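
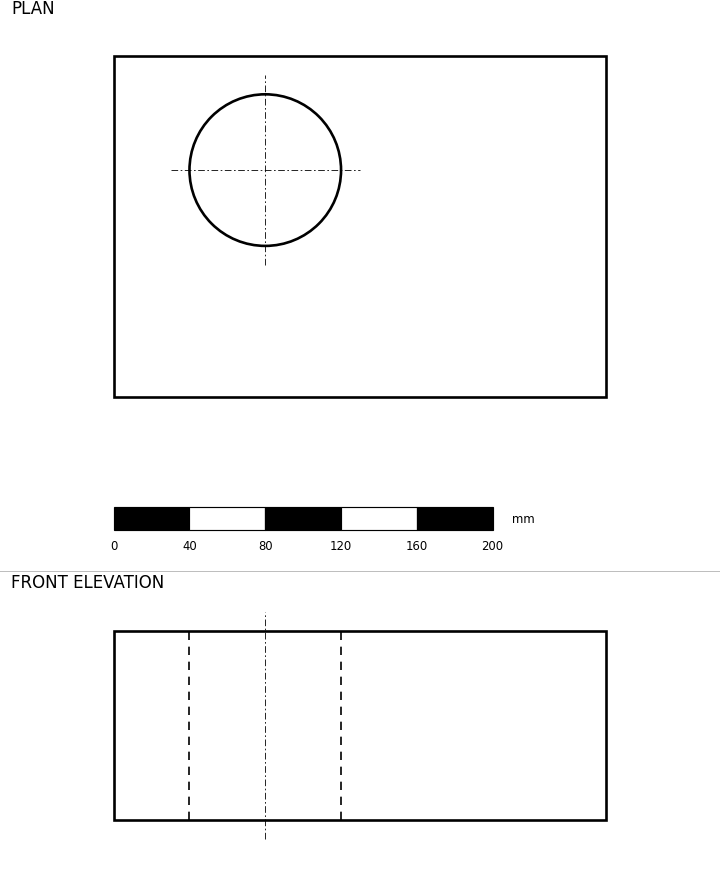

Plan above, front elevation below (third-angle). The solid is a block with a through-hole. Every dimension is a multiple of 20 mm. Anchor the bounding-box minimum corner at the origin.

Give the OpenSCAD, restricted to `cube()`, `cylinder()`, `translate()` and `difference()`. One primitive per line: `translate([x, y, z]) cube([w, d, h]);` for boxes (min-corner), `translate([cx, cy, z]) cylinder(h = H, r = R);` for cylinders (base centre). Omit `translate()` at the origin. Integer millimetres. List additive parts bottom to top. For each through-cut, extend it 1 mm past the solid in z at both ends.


difference() {
  cube([260, 180, 100]);
  translate([80, 120, -1]) cylinder(h = 102, r = 40);
}


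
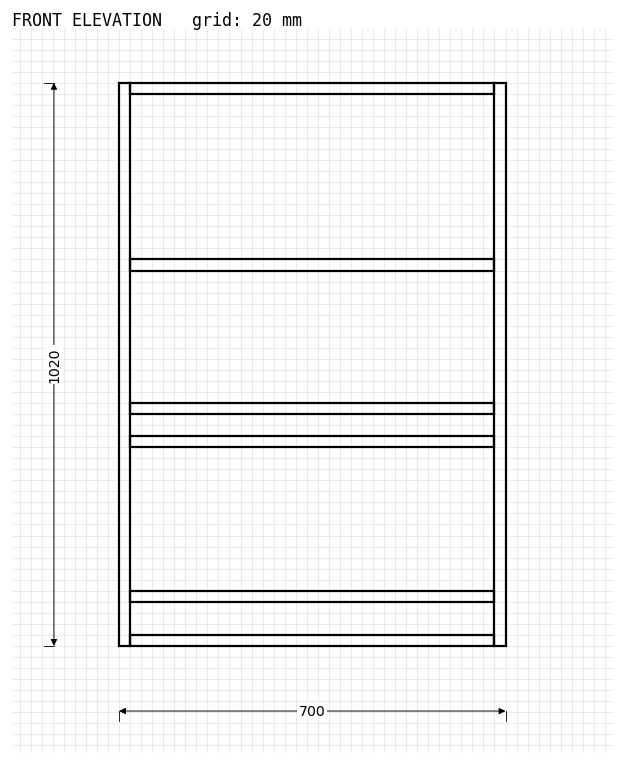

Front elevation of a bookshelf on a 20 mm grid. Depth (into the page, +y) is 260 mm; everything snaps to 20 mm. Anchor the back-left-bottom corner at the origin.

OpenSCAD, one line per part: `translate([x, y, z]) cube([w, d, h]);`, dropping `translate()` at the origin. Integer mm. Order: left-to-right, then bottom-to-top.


cube([20, 260, 1020]);
translate([20, 0, 0]) cube([660, 260, 20]);
translate([20, 0, 80]) cube([660, 260, 20]);
translate([20, 0, 360]) cube([660, 260, 20]);
translate([20, 0, 420]) cube([660, 260, 20]);
translate([20, 0, 680]) cube([660, 260, 20]);
translate([20, 0, 1000]) cube([660, 260, 20]);
translate([680, 0, 0]) cube([20, 260, 1020]);


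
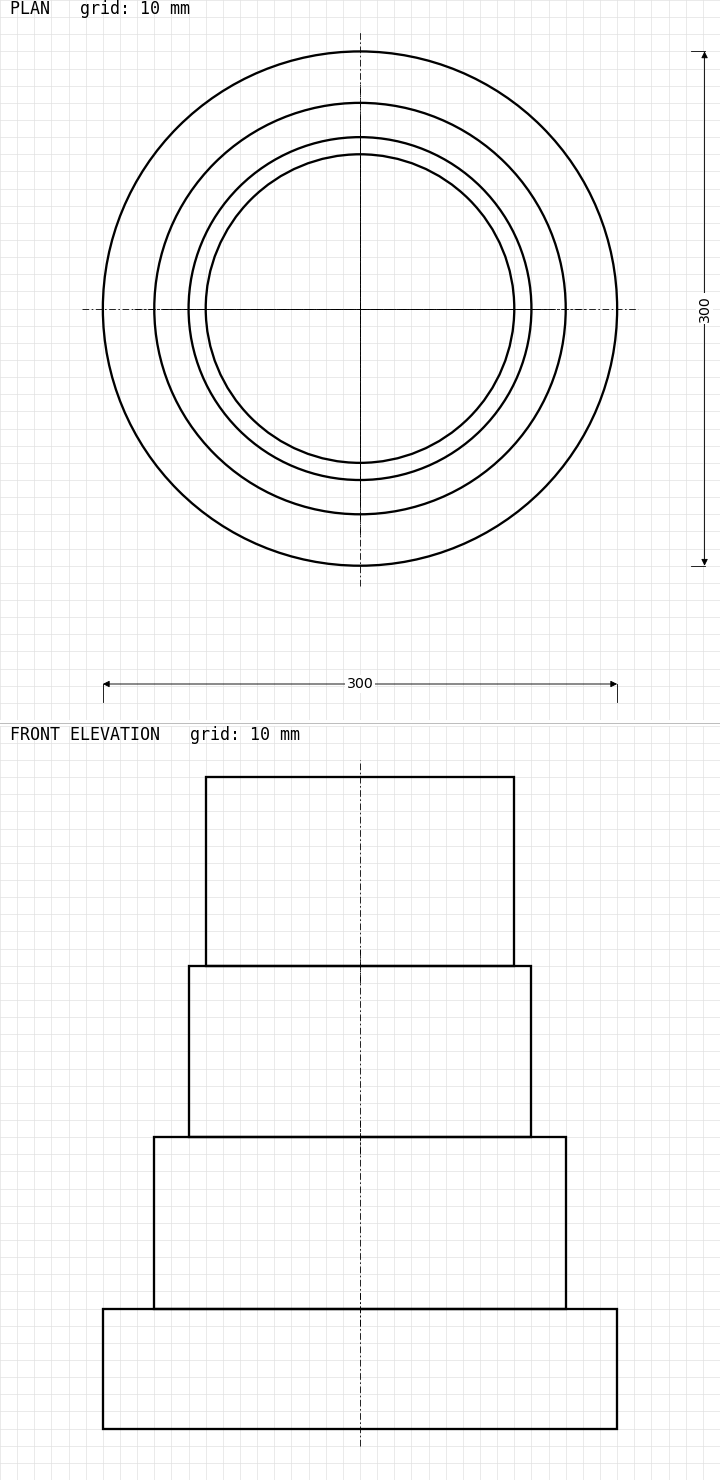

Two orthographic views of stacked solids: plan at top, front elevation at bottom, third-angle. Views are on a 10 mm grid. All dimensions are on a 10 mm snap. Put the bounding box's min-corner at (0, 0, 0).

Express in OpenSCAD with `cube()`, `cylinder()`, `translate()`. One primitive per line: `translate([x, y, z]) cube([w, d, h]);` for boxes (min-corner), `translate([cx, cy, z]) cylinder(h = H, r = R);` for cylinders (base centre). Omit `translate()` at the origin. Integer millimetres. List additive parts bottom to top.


translate([150, 150, 0]) cylinder(h = 70, r = 150);
translate([150, 150, 70]) cylinder(h = 100, r = 120);
translate([150, 150, 170]) cylinder(h = 100, r = 100);
translate([150, 150, 270]) cylinder(h = 110, r = 90);


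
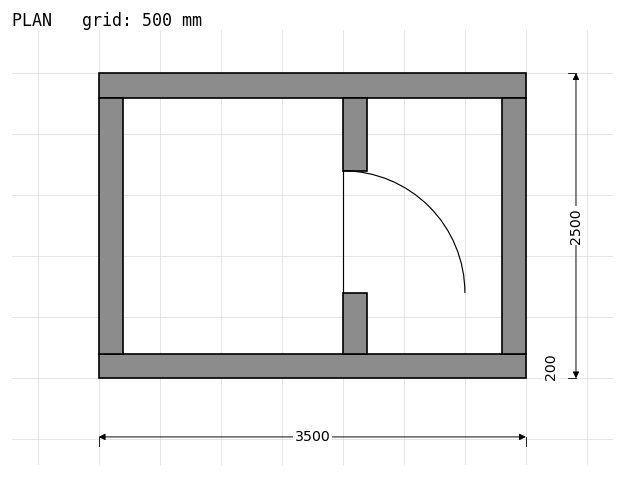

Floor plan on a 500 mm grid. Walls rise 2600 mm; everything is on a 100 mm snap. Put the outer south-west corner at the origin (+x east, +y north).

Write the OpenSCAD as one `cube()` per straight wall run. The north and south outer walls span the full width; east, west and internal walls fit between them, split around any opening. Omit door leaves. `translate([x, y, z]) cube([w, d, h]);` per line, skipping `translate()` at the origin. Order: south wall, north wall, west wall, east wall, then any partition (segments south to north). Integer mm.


cube([3500, 200, 2600]);
translate([0, 2300, 0]) cube([3500, 200, 2600]);
translate([0, 200, 0]) cube([200, 2100, 2600]);
translate([3300, 200, 0]) cube([200, 2100, 2600]);
translate([2000, 200, 0]) cube([200, 500, 2600]);
translate([2000, 1700, 0]) cube([200, 600, 2600]);


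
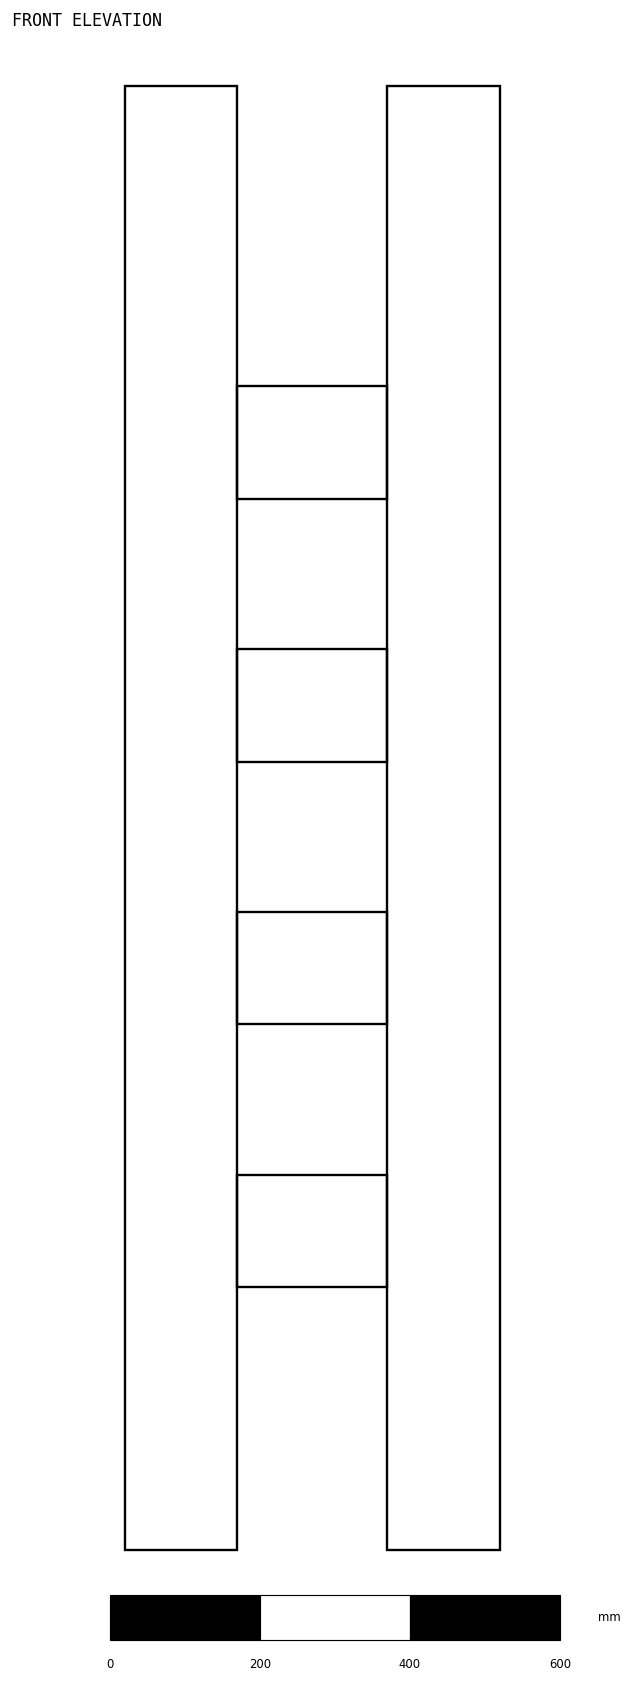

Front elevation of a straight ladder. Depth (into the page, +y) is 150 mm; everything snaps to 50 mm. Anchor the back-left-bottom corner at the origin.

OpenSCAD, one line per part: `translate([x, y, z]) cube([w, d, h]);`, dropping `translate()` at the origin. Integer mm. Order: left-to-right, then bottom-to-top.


cube([150, 150, 1950]);
translate([150, 0, 350]) cube([200, 150, 150]);
translate([150, 0, 700]) cube([200, 150, 150]);
translate([150, 0, 1050]) cube([200, 150, 150]);
translate([150, 0, 1400]) cube([200, 150, 150]);
translate([350, 0, 0]) cube([150, 150, 1950]);


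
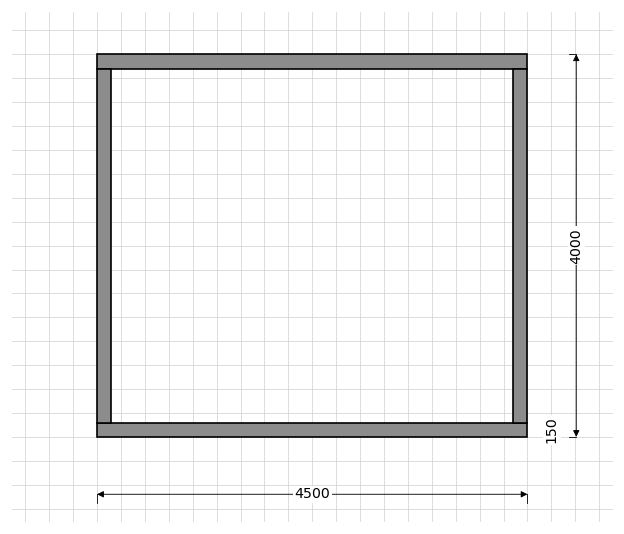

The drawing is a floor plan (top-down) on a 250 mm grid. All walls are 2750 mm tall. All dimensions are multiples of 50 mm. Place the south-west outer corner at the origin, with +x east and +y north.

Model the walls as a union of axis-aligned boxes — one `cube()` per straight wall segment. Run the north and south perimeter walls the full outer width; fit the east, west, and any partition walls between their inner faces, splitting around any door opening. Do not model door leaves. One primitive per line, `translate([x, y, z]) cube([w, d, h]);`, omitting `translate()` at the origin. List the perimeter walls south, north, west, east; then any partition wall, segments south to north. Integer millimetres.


cube([4500, 150, 2750]);
translate([0, 3850, 0]) cube([4500, 150, 2750]);
translate([0, 150, 0]) cube([150, 3700, 2750]);
translate([4350, 150, 0]) cube([150, 3700, 2750]);


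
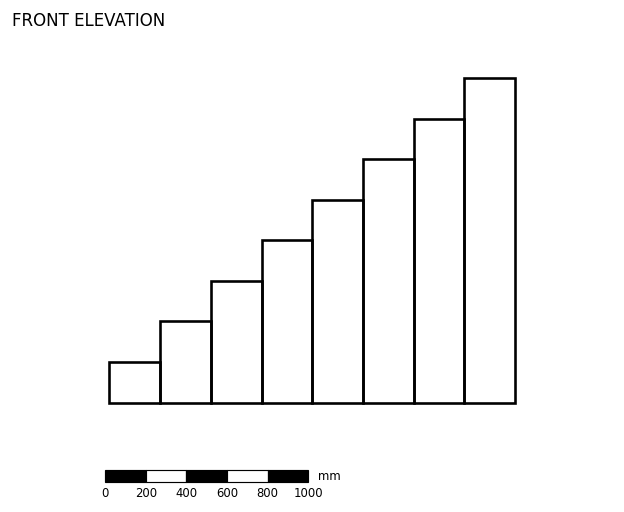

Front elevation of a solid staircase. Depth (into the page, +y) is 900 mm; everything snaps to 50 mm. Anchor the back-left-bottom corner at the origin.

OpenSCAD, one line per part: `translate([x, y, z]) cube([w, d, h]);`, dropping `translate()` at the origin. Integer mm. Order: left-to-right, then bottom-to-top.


cube([250, 900, 200]);
translate([250, 0, 0]) cube([250, 900, 400]);
translate([500, 0, 0]) cube([250, 900, 600]);
translate([750, 0, 0]) cube([250, 900, 800]);
translate([1000, 0, 0]) cube([250, 900, 1000]);
translate([1250, 0, 0]) cube([250, 900, 1200]);
translate([1500, 0, 0]) cube([250, 900, 1400]);
translate([1750, 0, 0]) cube([250, 900, 1600]);


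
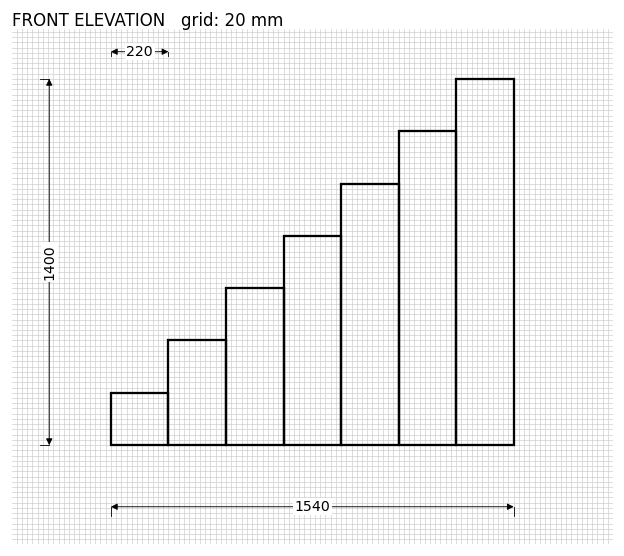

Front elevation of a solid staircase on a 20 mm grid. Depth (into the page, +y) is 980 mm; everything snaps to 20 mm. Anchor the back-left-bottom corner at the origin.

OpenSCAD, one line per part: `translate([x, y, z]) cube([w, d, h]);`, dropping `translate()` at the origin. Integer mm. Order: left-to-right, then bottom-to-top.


cube([220, 980, 200]);
translate([220, 0, 0]) cube([220, 980, 400]);
translate([440, 0, 0]) cube([220, 980, 600]);
translate([660, 0, 0]) cube([220, 980, 800]);
translate([880, 0, 0]) cube([220, 980, 1000]);
translate([1100, 0, 0]) cube([220, 980, 1200]);
translate([1320, 0, 0]) cube([220, 980, 1400]);


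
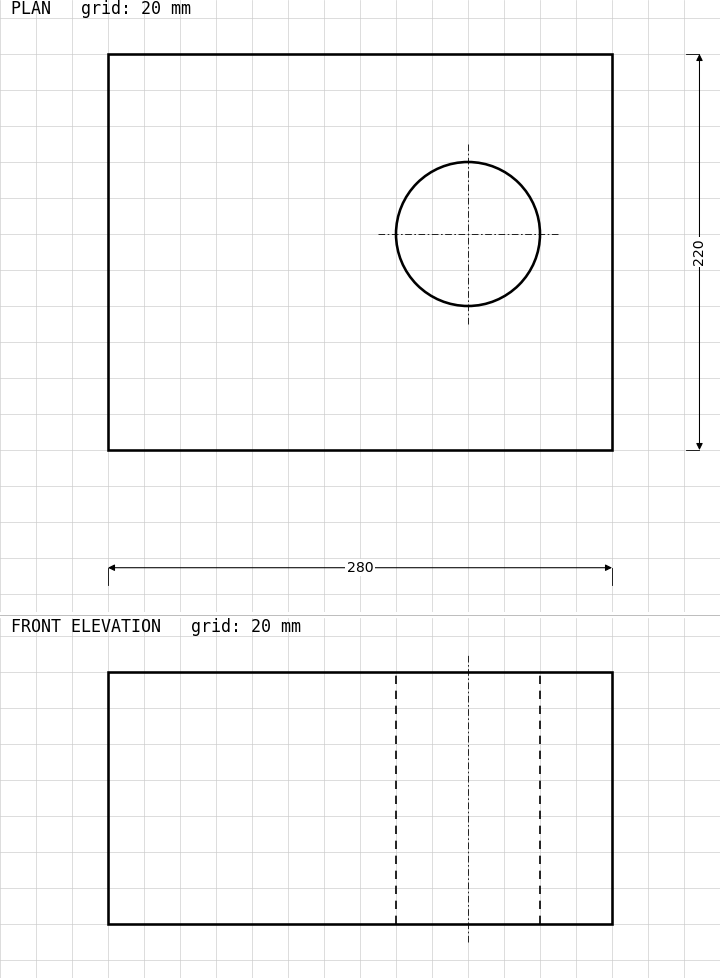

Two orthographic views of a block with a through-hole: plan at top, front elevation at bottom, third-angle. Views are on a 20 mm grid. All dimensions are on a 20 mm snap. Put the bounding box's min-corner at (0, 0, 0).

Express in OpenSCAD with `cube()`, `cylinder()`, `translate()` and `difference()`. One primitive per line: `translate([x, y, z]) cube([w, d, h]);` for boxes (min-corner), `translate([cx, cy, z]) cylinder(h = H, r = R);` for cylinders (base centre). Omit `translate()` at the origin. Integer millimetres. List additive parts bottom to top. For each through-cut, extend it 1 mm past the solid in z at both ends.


difference() {
  cube([280, 220, 140]);
  translate([200, 120, -1]) cylinder(h = 142, r = 40);
}


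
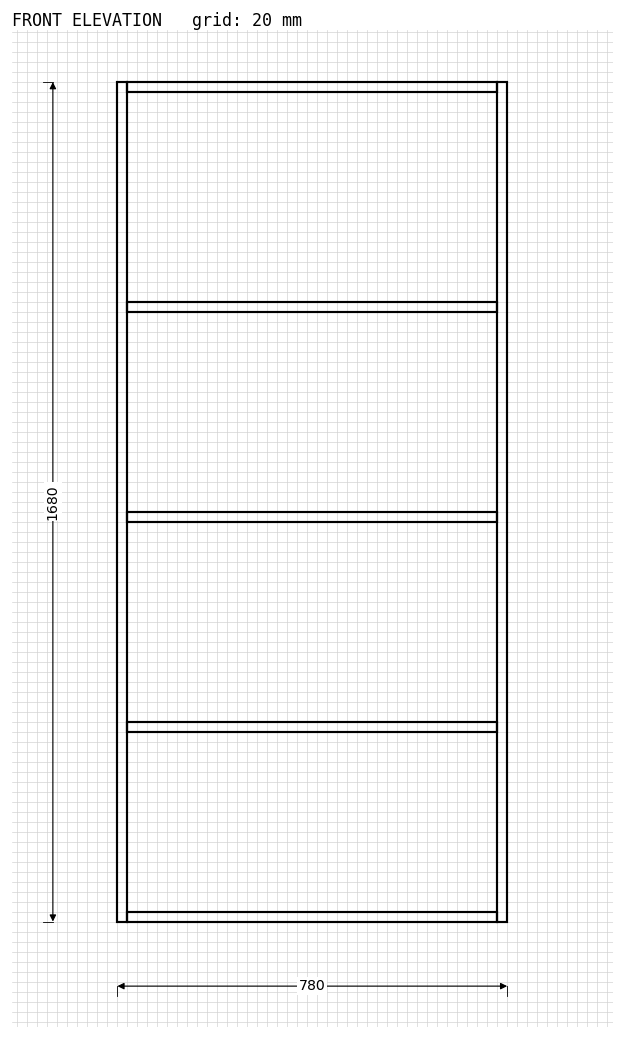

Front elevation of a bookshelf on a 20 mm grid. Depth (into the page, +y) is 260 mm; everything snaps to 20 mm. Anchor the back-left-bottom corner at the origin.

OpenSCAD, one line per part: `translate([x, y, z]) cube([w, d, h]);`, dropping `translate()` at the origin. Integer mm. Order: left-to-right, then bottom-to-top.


cube([20, 260, 1680]);
translate([20, 0, 0]) cube([740, 260, 20]);
translate([20, 0, 380]) cube([740, 260, 20]);
translate([20, 0, 800]) cube([740, 260, 20]);
translate([20, 0, 1220]) cube([740, 260, 20]);
translate([20, 0, 1660]) cube([740, 260, 20]);
translate([760, 0, 0]) cube([20, 260, 1680]);


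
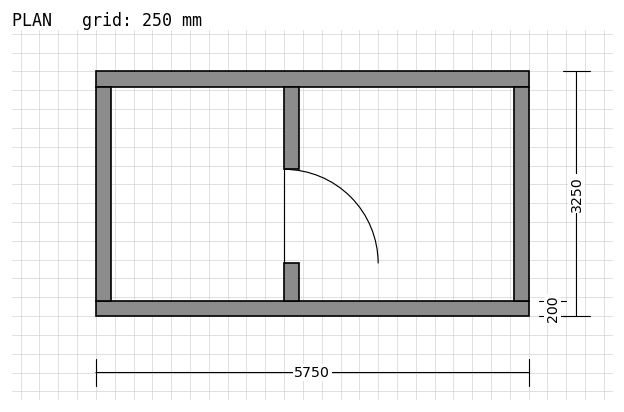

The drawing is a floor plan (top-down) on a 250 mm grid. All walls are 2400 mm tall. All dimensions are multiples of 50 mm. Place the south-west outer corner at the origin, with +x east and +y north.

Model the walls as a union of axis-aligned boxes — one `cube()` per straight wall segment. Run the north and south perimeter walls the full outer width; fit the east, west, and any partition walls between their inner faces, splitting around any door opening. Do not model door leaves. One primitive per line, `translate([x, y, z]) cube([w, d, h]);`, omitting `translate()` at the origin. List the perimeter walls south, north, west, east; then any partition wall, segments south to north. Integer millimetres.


cube([5750, 200, 2400]);
translate([0, 3050, 0]) cube([5750, 200, 2400]);
translate([0, 200, 0]) cube([200, 2850, 2400]);
translate([5550, 200, 0]) cube([200, 2850, 2400]);
translate([2500, 200, 0]) cube([200, 500, 2400]);
translate([2500, 1950, 0]) cube([200, 1100, 2400]);


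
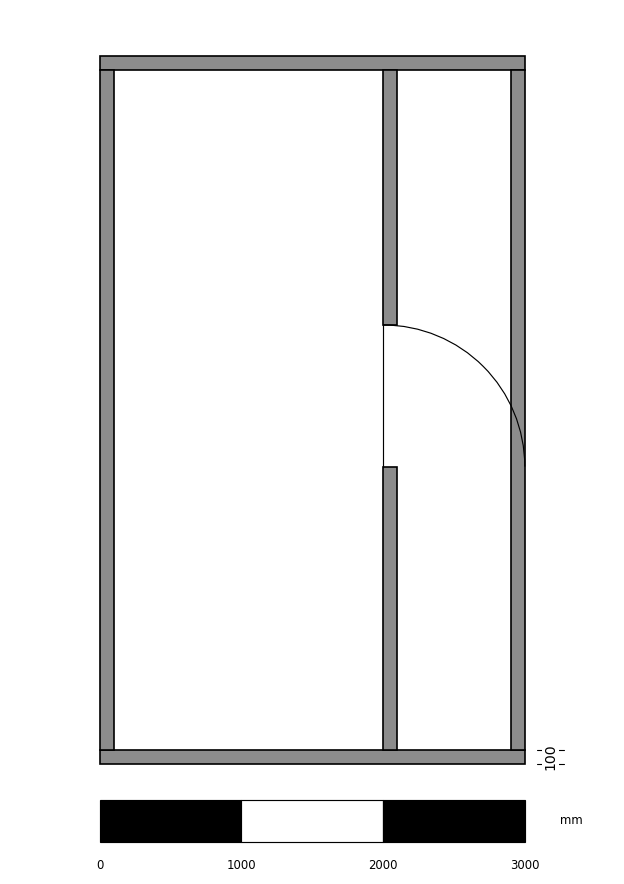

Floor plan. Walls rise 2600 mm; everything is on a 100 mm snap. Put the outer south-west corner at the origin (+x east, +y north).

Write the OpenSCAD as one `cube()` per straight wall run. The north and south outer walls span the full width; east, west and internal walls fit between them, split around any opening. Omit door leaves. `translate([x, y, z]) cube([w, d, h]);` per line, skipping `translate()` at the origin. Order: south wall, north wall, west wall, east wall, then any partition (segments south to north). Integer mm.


cube([3000, 100, 2600]);
translate([0, 4900, 0]) cube([3000, 100, 2600]);
translate([0, 100, 0]) cube([100, 4800, 2600]);
translate([2900, 100, 0]) cube([100, 4800, 2600]);
translate([2000, 100, 0]) cube([100, 2000, 2600]);
translate([2000, 3100, 0]) cube([100, 1800, 2600]);


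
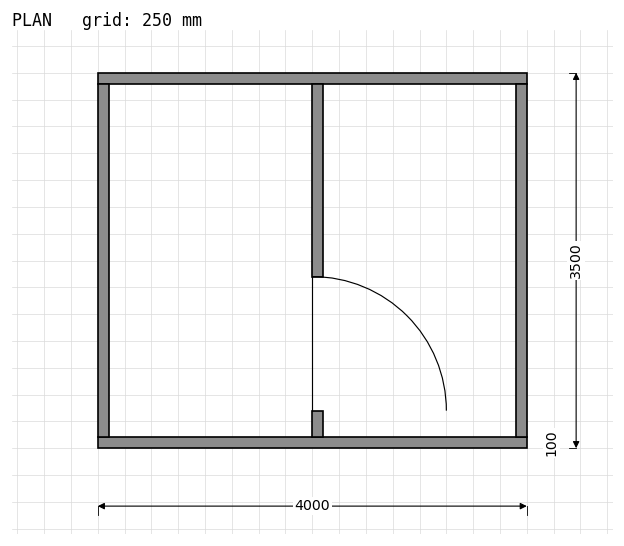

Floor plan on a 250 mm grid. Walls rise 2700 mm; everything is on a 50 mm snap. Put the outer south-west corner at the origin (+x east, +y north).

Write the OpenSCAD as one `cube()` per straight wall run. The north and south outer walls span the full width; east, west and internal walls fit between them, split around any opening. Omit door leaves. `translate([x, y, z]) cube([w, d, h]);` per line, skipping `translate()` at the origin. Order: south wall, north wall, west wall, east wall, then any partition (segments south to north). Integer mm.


cube([4000, 100, 2700]);
translate([0, 3400, 0]) cube([4000, 100, 2700]);
translate([0, 100, 0]) cube([100, 3300, 2700]);
translate([3900, 100, 0]) cube([100, 3300, 2700]);
translate([2000, 100, 0]) cube([100, 250, 2700]);
translate([2000, 1600, 0]) cube([100, 1800, 2700]);


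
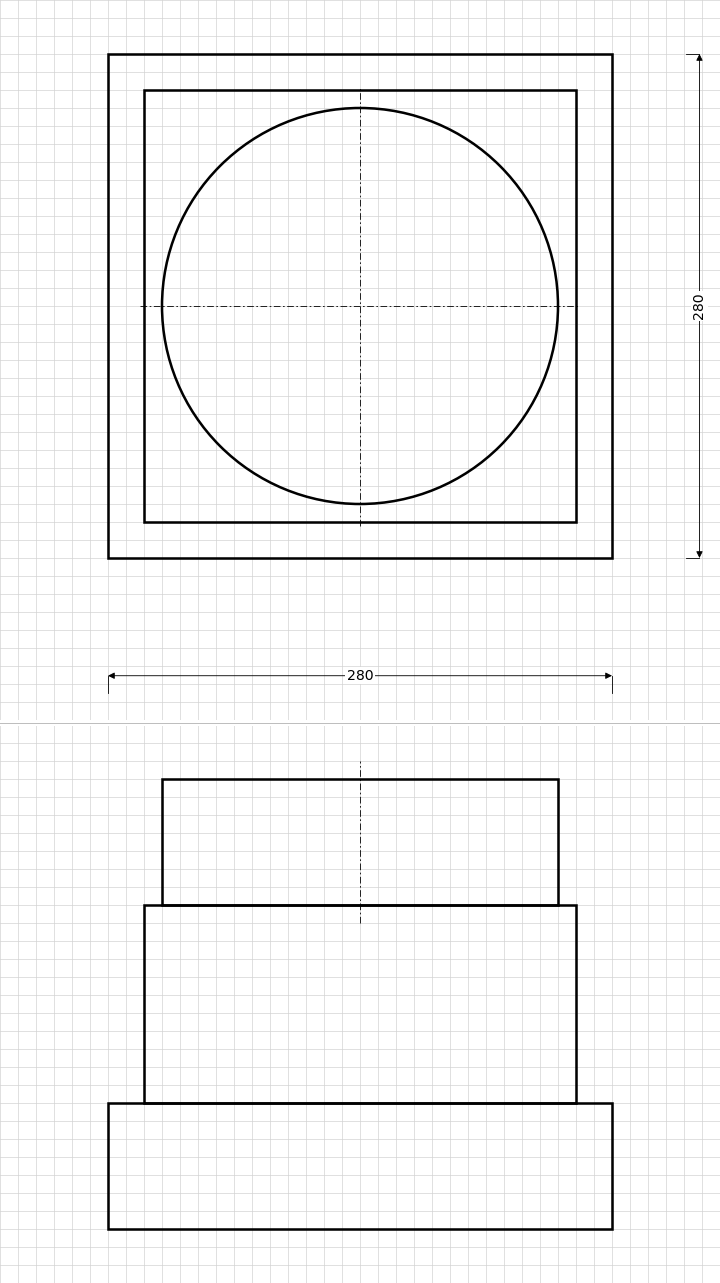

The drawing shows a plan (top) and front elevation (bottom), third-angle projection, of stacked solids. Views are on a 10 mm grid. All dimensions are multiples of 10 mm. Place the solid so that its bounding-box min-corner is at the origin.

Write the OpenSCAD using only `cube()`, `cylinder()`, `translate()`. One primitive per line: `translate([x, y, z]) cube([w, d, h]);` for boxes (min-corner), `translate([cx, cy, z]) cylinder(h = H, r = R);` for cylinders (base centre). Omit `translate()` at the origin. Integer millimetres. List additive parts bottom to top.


cube([280, 280, 70]);
translate([20, 20, 70]) cube([240, 240, 110]);
translate([140, 140, 180]) cylinder(h = 70, r = 110);


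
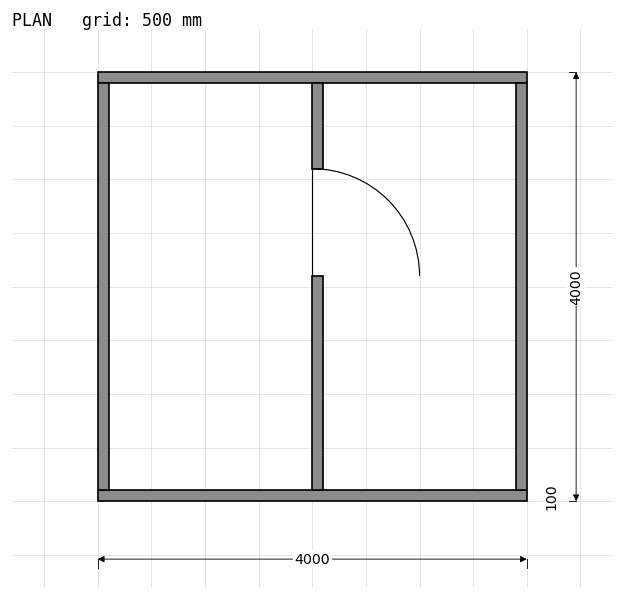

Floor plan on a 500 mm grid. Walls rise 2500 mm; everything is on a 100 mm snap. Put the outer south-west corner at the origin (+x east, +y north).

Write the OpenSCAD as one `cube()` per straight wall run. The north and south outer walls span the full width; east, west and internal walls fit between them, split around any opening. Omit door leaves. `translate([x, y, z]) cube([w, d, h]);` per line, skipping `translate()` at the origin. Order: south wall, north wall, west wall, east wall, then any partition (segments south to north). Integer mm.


cube([4000, 100, 2500]);
translate([0, 3900, 0]) cube([4000, 100, 2500]);
translate([0, 100, 0]) cube([100, 3800, 2500]);
translate([3900, 100, 0]) cube([100, 3800, 2500]);
translate([2000, 100, 0]) cube([100, 2000, 2500]);
translate([2000, 3100, 0]) cube([100, 800, 2500]);


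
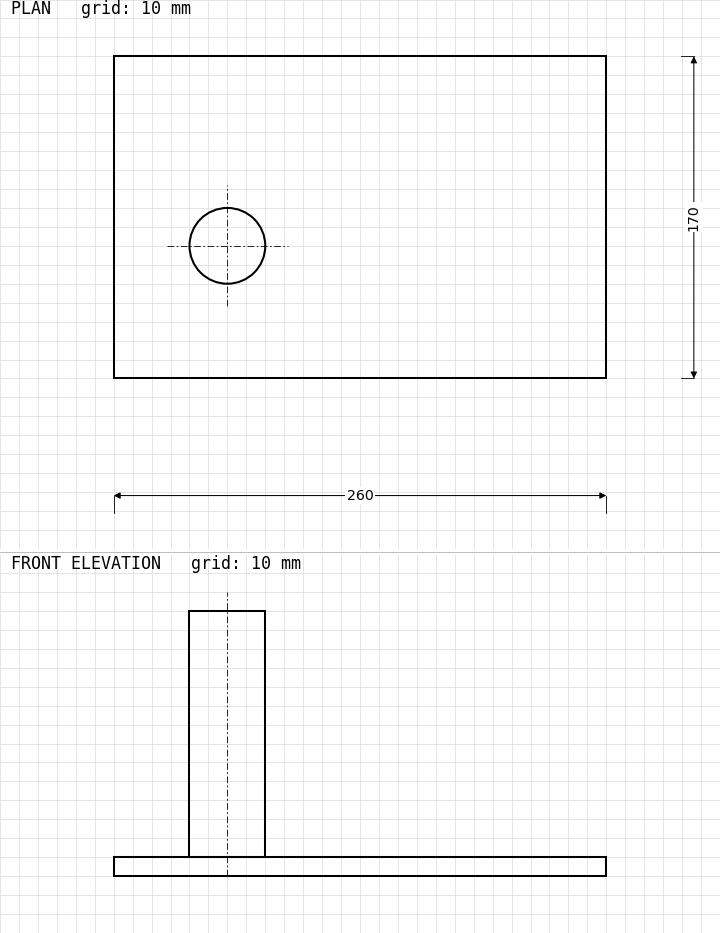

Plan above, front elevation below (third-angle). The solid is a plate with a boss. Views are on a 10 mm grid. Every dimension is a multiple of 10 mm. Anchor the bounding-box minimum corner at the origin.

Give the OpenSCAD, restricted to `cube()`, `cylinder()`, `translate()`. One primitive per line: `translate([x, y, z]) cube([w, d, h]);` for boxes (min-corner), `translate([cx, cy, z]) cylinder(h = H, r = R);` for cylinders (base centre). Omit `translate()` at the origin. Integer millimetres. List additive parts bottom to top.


cube([260, 170, 10]);
translate([60, 70, 10]) cylinder(h = 130, r = 20);


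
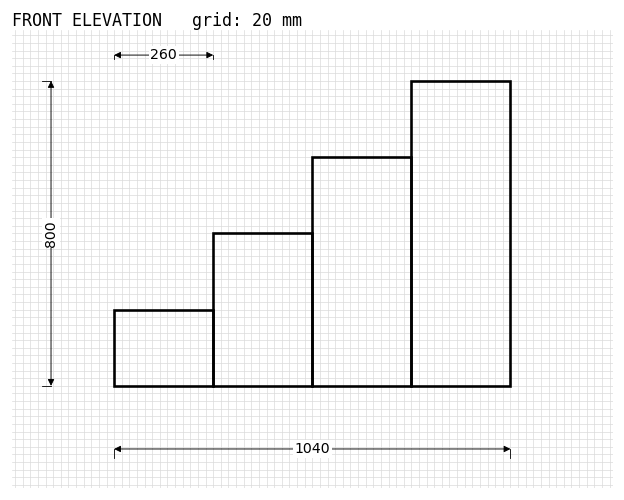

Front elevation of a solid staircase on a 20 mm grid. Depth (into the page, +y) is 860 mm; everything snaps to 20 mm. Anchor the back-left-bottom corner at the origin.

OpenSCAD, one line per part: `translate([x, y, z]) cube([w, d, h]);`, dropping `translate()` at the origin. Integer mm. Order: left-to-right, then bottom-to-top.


cube([260, 860, 200]);
translate([260, 0, 0]) cube([260, 860, 400]);
translate([520, 0, 0]) cube([260, 860, 600]);
translate([780, 0, 0]) cube([260, 860, 800]);


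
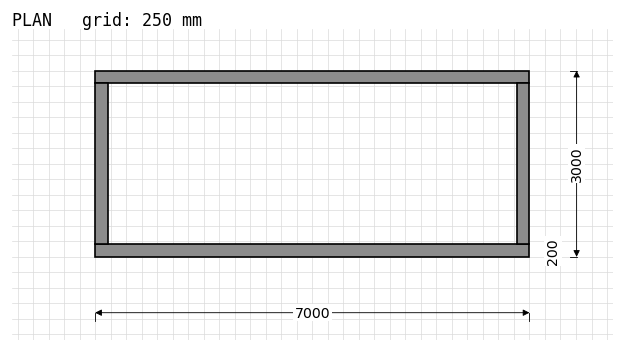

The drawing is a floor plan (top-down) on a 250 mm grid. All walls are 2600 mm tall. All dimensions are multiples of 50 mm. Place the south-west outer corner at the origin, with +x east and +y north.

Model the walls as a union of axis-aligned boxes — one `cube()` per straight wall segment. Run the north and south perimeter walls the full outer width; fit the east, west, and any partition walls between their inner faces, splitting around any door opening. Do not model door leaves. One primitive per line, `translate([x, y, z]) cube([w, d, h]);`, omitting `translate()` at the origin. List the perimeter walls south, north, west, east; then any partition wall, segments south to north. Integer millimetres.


cube([7000, 200, 2600]);
translate([0, 2800, 0]) cube([7000, 200, 2600]);
translate([0, 200, 0]) cube([200, 2600, 2600]);
translate([6800, 200, 0]) cube([200, 2600, 2600]);


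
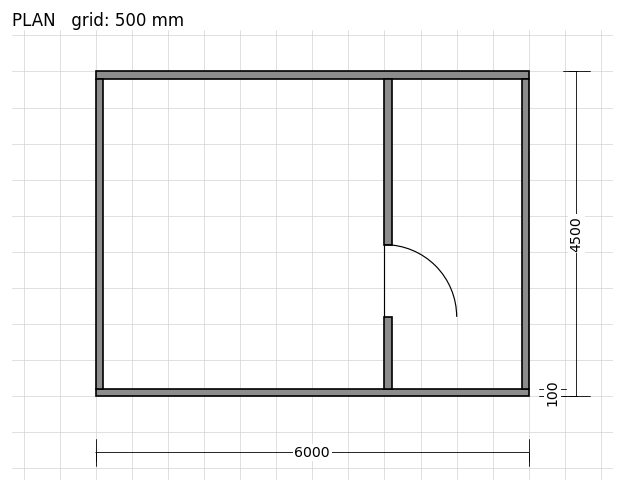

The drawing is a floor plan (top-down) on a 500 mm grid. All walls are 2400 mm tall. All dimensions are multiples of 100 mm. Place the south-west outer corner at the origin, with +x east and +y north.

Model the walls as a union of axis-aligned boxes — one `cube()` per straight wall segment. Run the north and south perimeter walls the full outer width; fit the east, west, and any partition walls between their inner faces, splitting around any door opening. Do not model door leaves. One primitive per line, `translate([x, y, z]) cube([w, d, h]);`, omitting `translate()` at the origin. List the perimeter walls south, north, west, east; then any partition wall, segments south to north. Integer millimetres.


cube([6000, 100, 2400]);
translate([0, 4400, 0]) cube([6000, 100, 2400]);
translate([0, 100, 0]) cube([100, 4300, 2400]);
translate([5900, 100, 0]) cube([100, 4300, 2400]);
translate([4000, 100, 0]) cube([100, 1000, 2400]);
translate([4000, 2100, 0]) cube([100, 2300, 2400]);


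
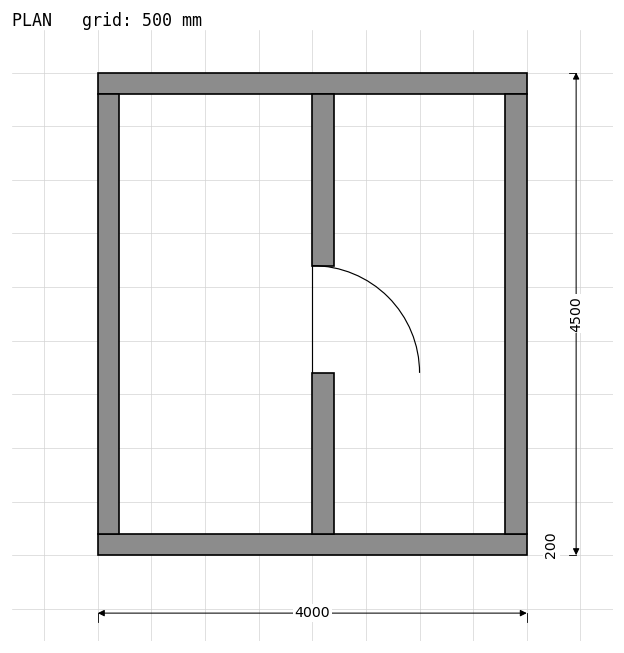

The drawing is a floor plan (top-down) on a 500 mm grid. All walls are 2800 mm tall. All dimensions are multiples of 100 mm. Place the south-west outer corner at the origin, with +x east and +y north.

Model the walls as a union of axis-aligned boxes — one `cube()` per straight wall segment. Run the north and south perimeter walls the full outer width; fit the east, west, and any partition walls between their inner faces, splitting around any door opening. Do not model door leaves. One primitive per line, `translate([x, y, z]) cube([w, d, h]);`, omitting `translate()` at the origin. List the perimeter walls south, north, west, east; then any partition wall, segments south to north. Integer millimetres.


cube([4000, 200, 2800]);
translate([0, 4300, 0]) cube([4000, 200, 2800]);
translate([0, 200, 0]) cube([200, 4100, 2800]);
translate([3800, 200, 0]) cube([200, 4100, 2800]);
translate([2000, 200, 0]) cube([200, 1500, 2800]);
translate([2000, 2700, 0]) cube([200, 1600, 2800]);


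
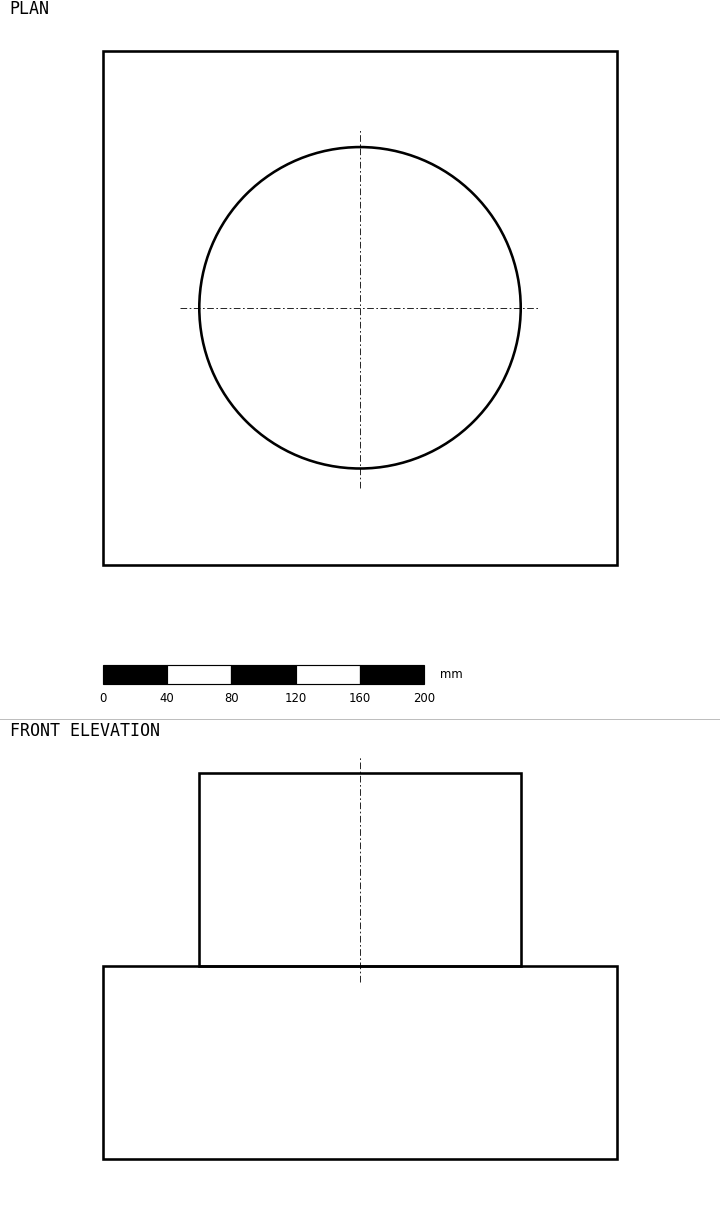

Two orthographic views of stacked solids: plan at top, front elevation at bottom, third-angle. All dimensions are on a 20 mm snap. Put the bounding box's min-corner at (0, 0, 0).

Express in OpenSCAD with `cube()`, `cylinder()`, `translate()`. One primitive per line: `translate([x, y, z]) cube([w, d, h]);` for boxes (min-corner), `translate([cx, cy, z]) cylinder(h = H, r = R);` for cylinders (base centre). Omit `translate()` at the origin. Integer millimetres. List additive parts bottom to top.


cube([320, 320, 120]);
translate([160, 160, 120]) cylinder(h = 120, r = 100);


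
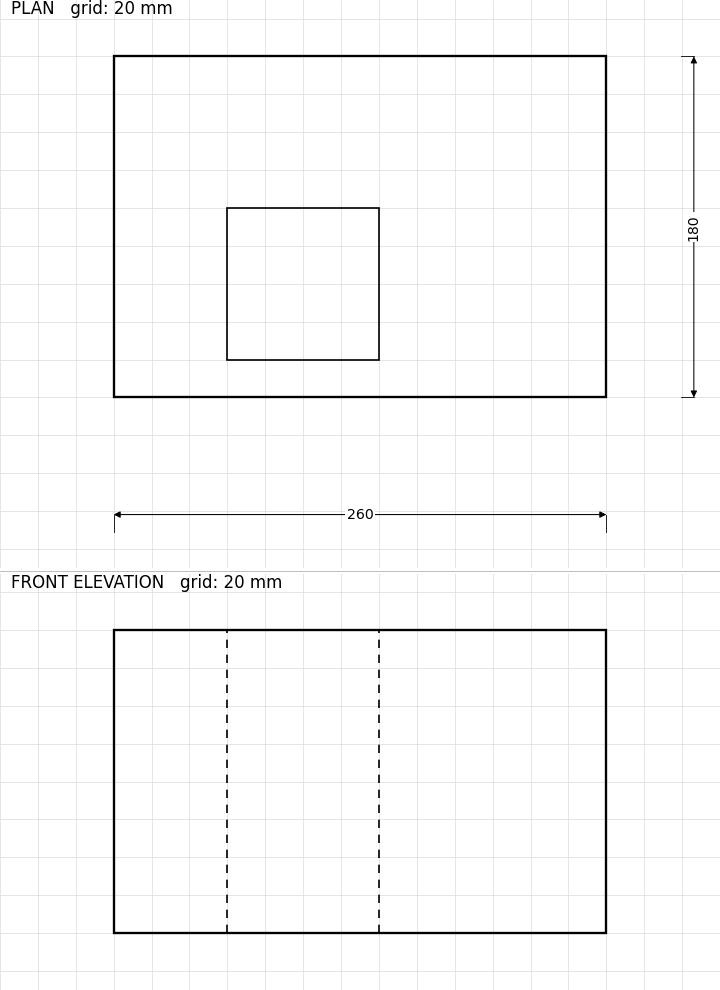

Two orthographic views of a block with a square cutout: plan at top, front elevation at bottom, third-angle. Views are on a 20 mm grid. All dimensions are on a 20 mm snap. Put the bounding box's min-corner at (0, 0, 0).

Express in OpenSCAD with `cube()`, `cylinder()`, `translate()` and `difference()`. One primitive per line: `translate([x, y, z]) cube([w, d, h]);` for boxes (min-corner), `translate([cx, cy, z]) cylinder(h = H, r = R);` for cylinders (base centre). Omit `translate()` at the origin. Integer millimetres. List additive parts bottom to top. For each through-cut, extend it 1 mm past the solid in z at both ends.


difference() {
  cube([260, 180, 160]);
  translate([60, 20, -1]) cube([80, 80, 162]);
}


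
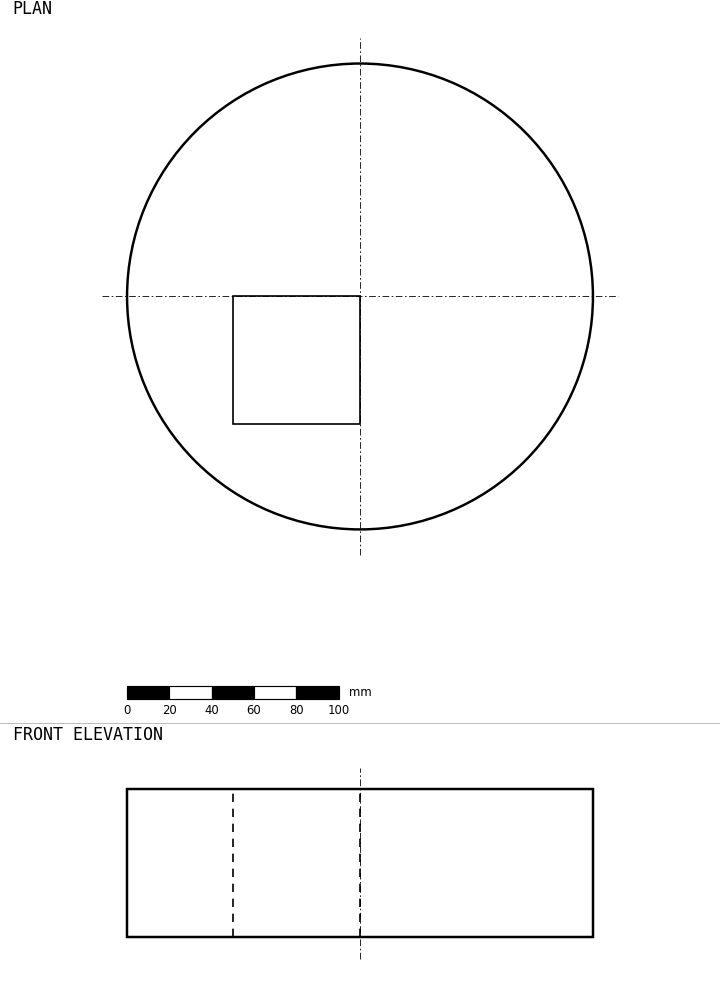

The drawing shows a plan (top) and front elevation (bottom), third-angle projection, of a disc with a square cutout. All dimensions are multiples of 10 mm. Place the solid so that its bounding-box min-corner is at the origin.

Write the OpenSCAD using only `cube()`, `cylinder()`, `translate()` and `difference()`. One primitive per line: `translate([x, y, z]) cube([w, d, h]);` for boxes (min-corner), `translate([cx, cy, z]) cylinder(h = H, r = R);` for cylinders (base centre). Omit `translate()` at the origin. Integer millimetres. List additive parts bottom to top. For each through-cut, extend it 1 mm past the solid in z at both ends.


difference() {
  translate([110, 110, 0]) cylinder(h = 70, r = 110);
  translate([50, 50, -1]) cube([60, 60, 72]);
}


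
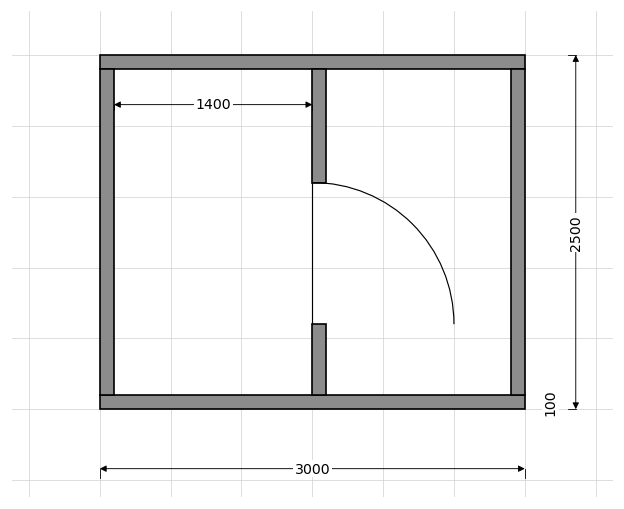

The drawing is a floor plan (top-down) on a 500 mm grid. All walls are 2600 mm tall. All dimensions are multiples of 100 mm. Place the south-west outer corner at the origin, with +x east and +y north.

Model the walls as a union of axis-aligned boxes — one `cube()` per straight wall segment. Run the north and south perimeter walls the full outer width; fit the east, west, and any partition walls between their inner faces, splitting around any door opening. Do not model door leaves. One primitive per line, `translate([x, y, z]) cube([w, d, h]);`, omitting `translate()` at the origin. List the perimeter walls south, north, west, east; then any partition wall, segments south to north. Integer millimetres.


cube([3000, 100, 2600]);
translate([0, 2400, 0]) cube([3000, 100, 2600]);
translate([0, 100, 0]) cube([100, 2300, 2600]);
translate([2900, 100, 0]) cube([100, 2300, 2600]);
translate([1500, 100, 0]) cube([100, 500, 2600]);
translate([1500, 1600, 0]) cube([100, 800, 2600]);


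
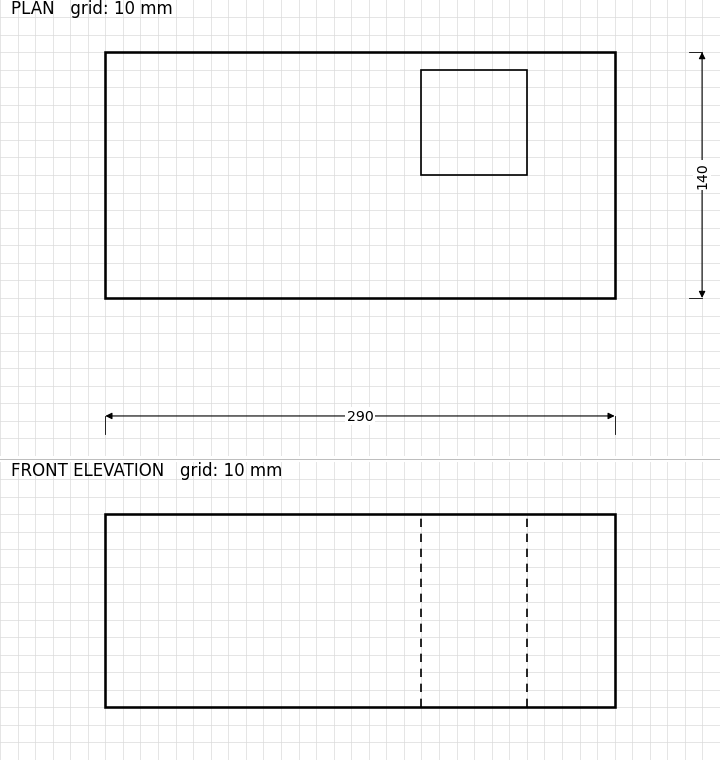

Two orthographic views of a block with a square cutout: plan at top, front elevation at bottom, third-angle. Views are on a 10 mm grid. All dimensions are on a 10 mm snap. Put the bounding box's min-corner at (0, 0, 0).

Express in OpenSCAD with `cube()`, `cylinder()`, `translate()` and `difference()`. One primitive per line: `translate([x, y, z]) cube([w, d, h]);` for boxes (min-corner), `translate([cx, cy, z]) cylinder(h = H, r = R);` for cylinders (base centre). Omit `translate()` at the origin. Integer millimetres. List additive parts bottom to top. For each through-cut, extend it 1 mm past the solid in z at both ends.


difference() {
  cube([290, 140, 110]);
  translate([180, 70, -1]) cube([60, 60, 112]);
}


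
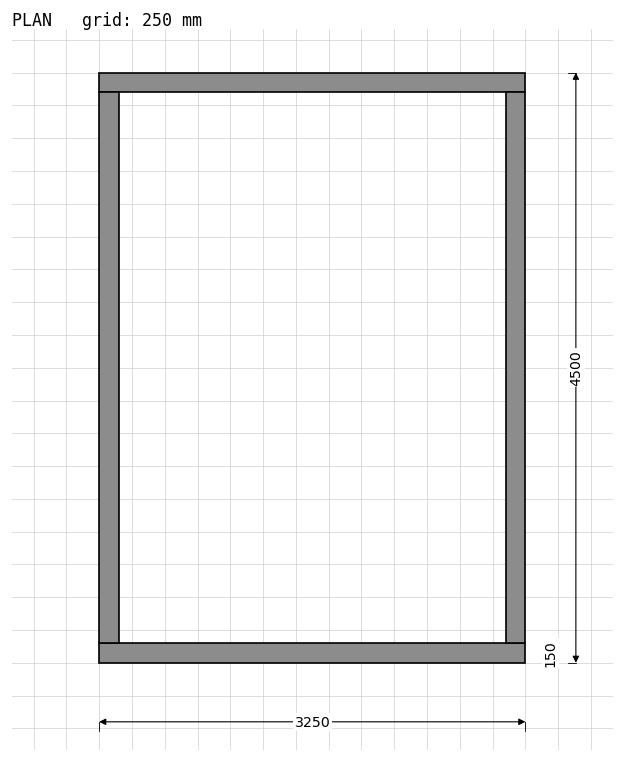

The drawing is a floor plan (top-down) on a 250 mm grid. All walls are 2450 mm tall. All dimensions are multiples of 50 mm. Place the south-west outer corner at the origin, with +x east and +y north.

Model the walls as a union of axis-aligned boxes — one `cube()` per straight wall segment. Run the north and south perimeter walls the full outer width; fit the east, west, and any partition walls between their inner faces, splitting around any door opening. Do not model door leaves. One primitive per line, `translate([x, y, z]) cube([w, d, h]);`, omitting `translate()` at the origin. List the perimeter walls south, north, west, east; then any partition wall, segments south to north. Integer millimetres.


cube([3250, 150, 2450]);
translate([0, 4350, 0]) cube([3250, 150, 2450]);
translate([0, 150, 0]) cube([150, 4200, 2450]);
translate([3100, 150, 0]) cube([150, 4200, 2450]);


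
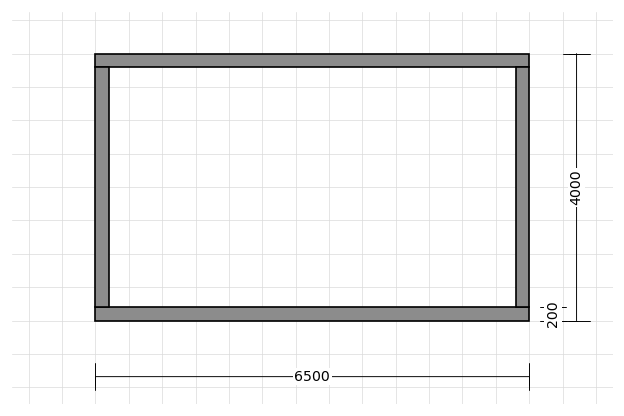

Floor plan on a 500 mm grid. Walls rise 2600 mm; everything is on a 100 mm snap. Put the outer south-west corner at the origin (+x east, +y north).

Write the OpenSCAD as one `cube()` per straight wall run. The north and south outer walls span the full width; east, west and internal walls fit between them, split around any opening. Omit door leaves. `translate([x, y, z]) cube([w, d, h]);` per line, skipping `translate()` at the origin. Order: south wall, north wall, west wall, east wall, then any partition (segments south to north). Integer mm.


cube([6500, 200, 2600]);
translate([0, 3800, 0]) cube([6500, 200, 2600]);
translate([0, 200, 0]) cube([200, 3600, 2600]);
translate([6300, 200, 0]) cube([200, 3600, 2600]);


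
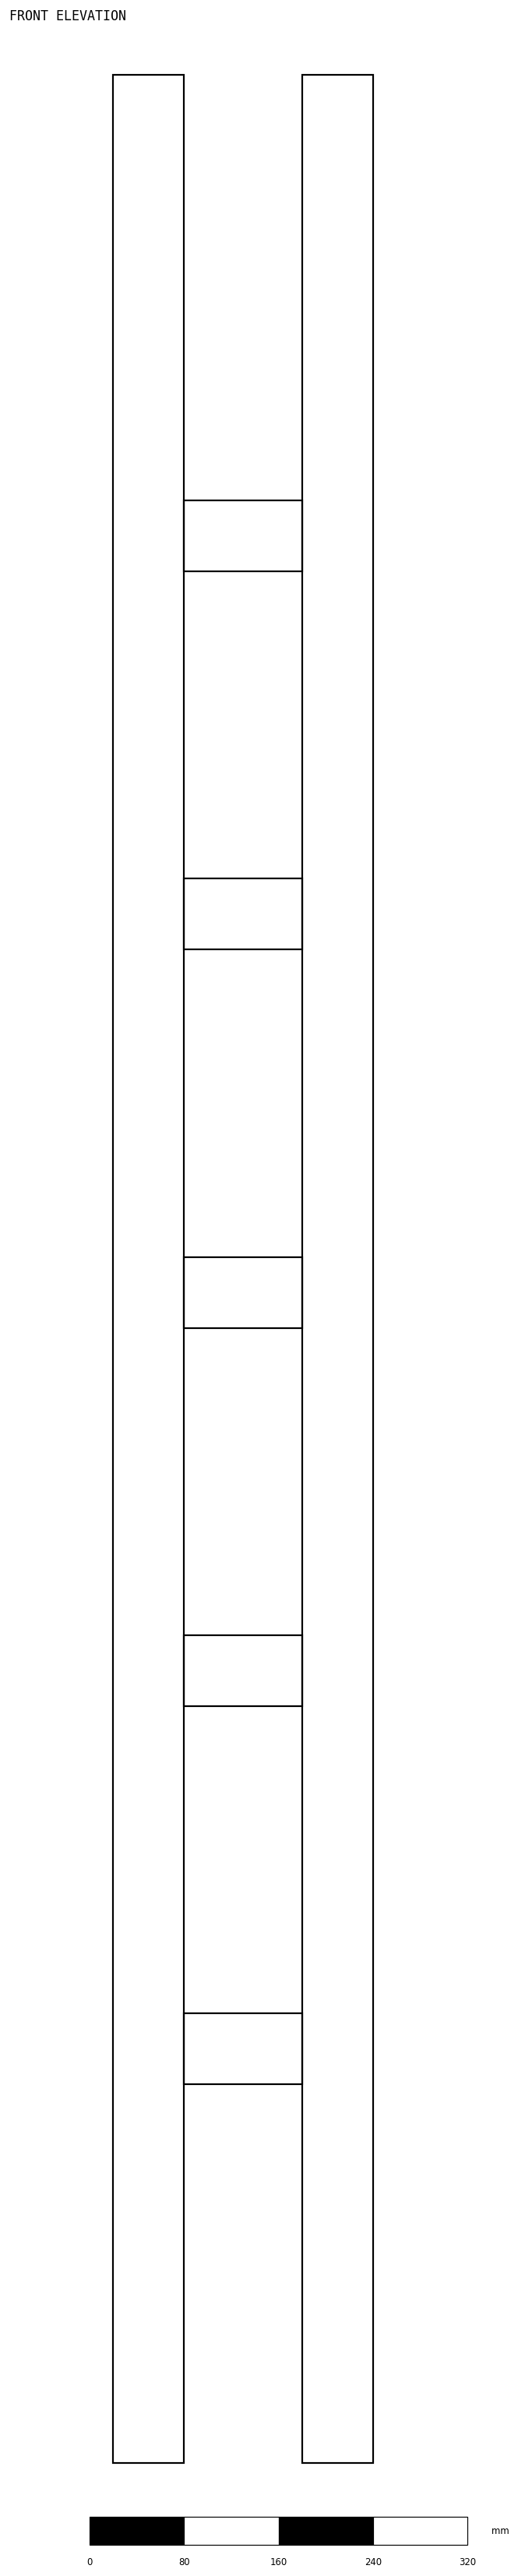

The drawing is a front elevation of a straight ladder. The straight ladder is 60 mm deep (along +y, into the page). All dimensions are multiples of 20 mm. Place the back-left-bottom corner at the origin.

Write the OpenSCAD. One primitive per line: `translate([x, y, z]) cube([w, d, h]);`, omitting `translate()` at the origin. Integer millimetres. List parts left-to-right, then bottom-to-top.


cube([60, 60, 2020]);
translate([60, 0, 320]) cube([100, 60, 60]);
translate([60, 0, 640]) cube([100, 60, 60]);
translate([60, 0, 960]) cube([100, 60, 60]);
translate([60, 0, 1280]) cube([100, 60, 60]);
translate([60, 0, 1600]) cube([100, 60, 60]);
translate([160, 0, 0]) cube([60, 60, 2020]);


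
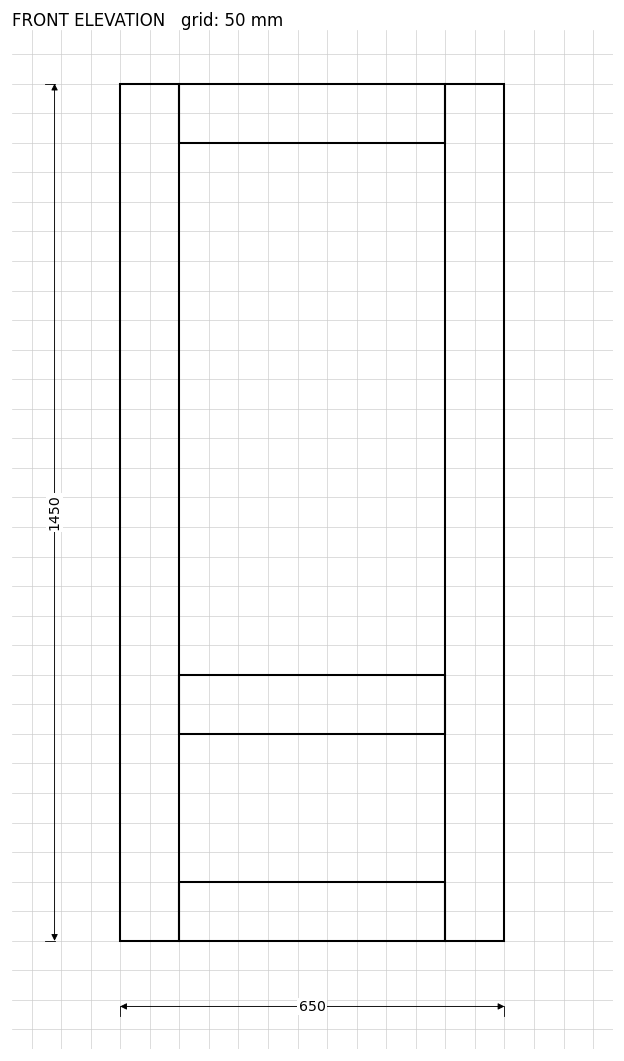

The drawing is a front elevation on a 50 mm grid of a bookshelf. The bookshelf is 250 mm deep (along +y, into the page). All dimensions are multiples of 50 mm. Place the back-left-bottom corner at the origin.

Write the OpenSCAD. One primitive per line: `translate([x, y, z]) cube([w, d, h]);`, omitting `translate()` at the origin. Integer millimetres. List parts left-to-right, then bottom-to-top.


cube([100, 250, 1450]);
translate([100, 0, 0]) cube([450, 250, 100]);
translate([100, 0, 350]) cube([450, 250, 100]);
translate([100, 0, 1350]) cube([450, 250, 100]);
translate([550, 0, 0]) cube([100, 250, 1450]);


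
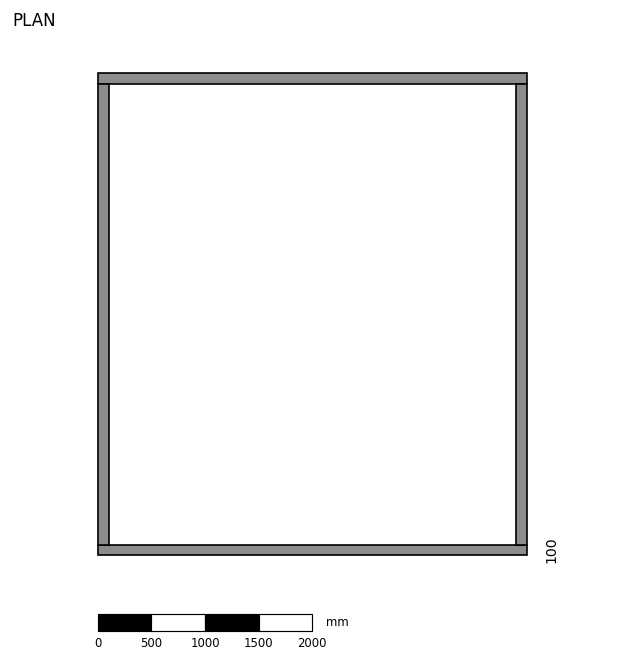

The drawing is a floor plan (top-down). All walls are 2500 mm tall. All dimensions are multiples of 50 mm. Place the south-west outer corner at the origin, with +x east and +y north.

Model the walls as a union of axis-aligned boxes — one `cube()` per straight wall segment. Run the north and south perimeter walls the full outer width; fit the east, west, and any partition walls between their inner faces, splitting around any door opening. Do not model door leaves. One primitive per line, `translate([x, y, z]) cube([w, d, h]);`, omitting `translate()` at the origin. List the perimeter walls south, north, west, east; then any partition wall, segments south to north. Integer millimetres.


cube([4000, 100, 2500]);
translate([0, 4400, 0]) cube([4000, 100, 2500]);
translate([0, 100, 0]) cube([100, 4300, 2500]);
translate([3900, 100, 0]) cube([100, 4300, 2500]);


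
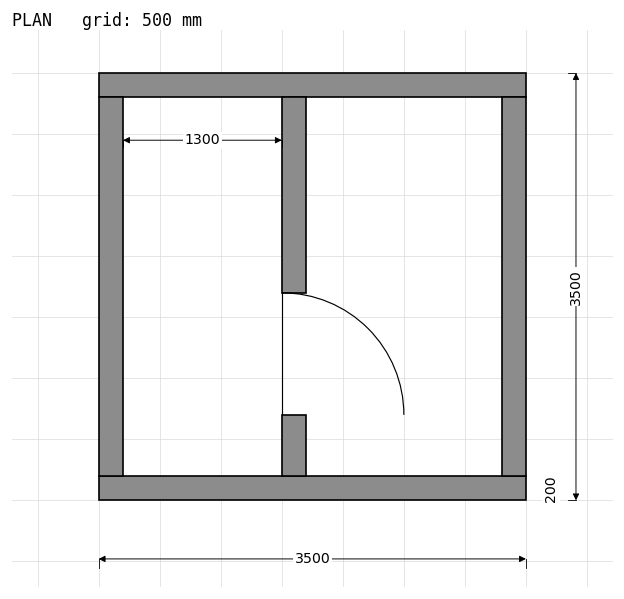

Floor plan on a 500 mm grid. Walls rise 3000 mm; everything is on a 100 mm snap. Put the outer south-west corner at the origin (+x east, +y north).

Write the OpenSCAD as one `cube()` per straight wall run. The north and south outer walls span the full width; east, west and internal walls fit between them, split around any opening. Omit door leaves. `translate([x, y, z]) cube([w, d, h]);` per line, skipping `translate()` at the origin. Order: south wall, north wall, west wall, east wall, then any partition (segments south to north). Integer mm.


cube([3500, 200, 3000]);
translate([0, 3300, 0]) cube([3500, 200, 3000]);
translate([0, 200, 0]) cube([200, 3100, 3000]);
translate([3300, 200, 0]) cube([200, 3100, 3000]);
translate([1500, 200, 0]) cube([200, 500, 3000]);
translate([1500, 1700, 0]) cube([200, 1600, 3000]);


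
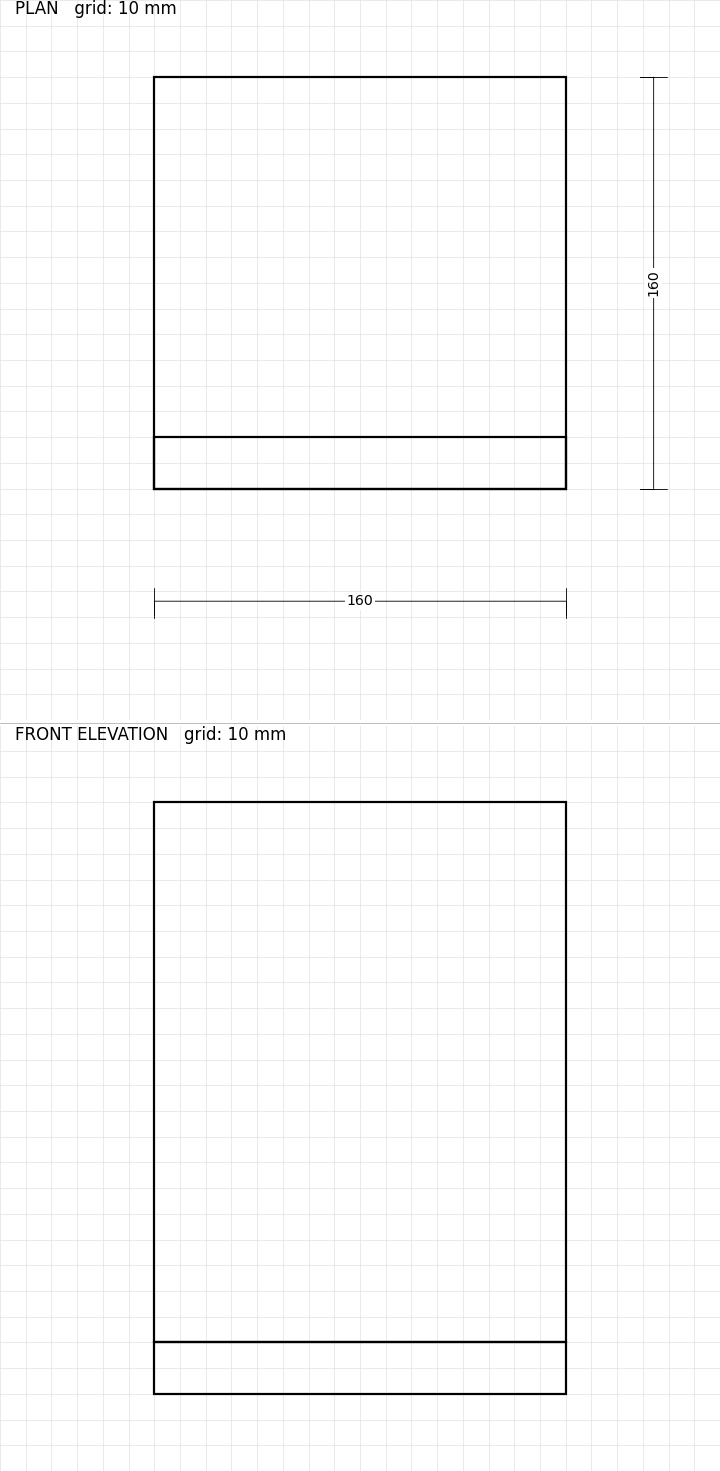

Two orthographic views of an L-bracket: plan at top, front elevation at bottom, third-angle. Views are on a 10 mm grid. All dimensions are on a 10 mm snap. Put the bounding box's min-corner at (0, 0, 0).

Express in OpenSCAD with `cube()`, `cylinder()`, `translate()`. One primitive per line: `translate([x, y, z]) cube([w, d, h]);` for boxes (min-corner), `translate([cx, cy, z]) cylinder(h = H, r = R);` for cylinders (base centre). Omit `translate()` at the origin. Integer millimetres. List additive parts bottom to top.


cube([160, 160, 20]);
translate([0, 0, 20]) cube([160, 20, 210]);


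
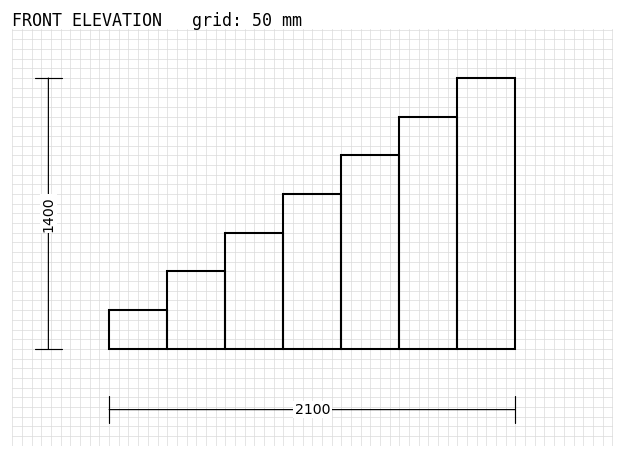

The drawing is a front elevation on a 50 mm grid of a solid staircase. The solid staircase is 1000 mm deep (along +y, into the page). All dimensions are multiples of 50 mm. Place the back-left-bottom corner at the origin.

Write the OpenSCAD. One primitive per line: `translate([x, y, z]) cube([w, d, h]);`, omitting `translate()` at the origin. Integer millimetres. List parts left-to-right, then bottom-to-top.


cube([300, 1000, 200]);
translate([300, 0, 0]) cube([300, 1000, 400]);
translate([600, 0, 0]) cube([300, 1000, 600]);
translate([900, 0, 0]) cube([300, 1000, 800]);
translate([1200, 0, 0]) cube([300, 1000, 1000]);
translate([1500, 0, 0]) cube([300, 1000, 1200]);
translate([1800, 0, 0]) cube([300, 1000, 1400]);


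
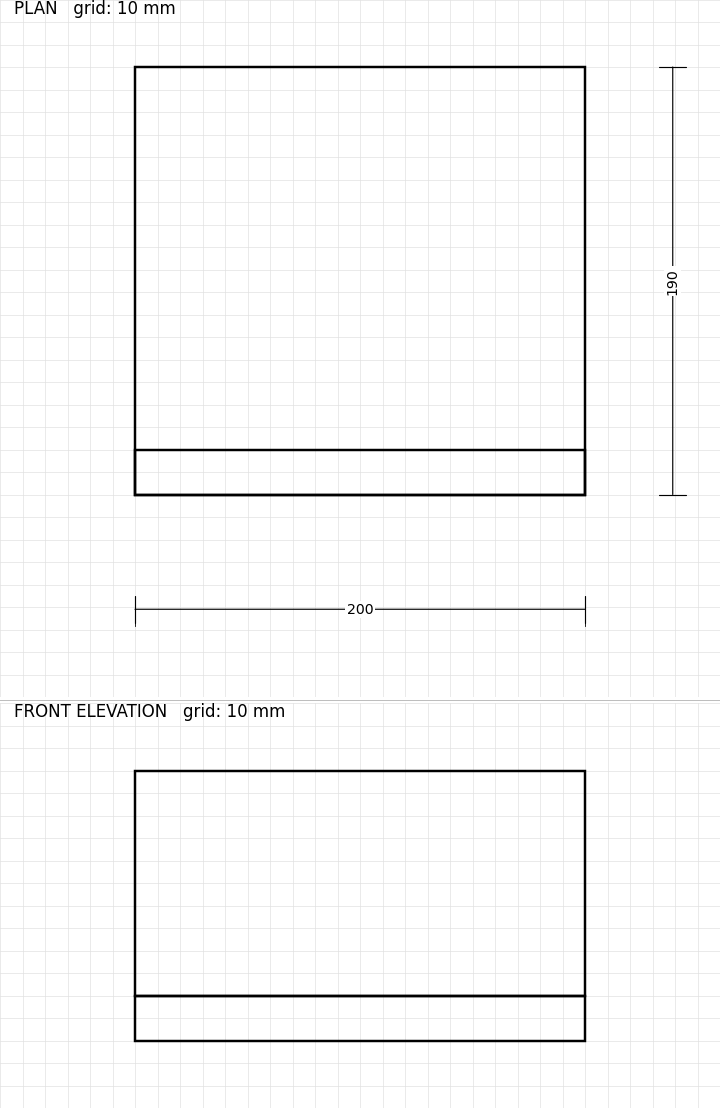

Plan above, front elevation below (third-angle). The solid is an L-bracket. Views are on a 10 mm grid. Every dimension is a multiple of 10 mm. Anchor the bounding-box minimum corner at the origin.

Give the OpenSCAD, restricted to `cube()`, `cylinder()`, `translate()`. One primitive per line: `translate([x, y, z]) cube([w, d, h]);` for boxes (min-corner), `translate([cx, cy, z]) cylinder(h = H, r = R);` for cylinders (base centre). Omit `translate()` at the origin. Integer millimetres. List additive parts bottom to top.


cube([200, 190, 20]);
translate([0, 0, 20]) cube([200, 20, 100]);


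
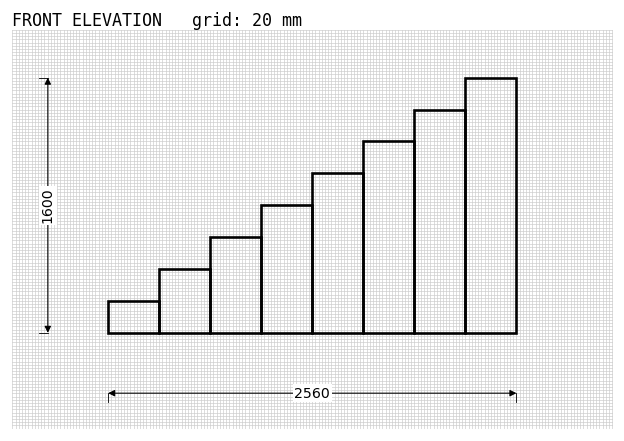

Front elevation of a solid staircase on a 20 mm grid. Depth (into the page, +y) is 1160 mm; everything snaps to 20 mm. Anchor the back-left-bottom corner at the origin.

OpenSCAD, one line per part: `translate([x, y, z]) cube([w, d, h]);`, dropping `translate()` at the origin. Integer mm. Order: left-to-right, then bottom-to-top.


cube([320, 1160, 200]);
translate([320, 0, 0]) cube([320, 1160, 400]);
translate([640, 0, 0]) cube([320, 1160, 600]);
translate([960, 0, 0]) cube([320, 1160, 800]);
translate([1280, 0, 0]) cube([320, 1160, 1000]);
translate([1600, 0, 0]) cube([320, 1160, 1200]);
translate([1920, 0, 0]) cube([320, 1160, 1400]);
translate([2240, 0, 0]) cube([320, 1160, 1600]);


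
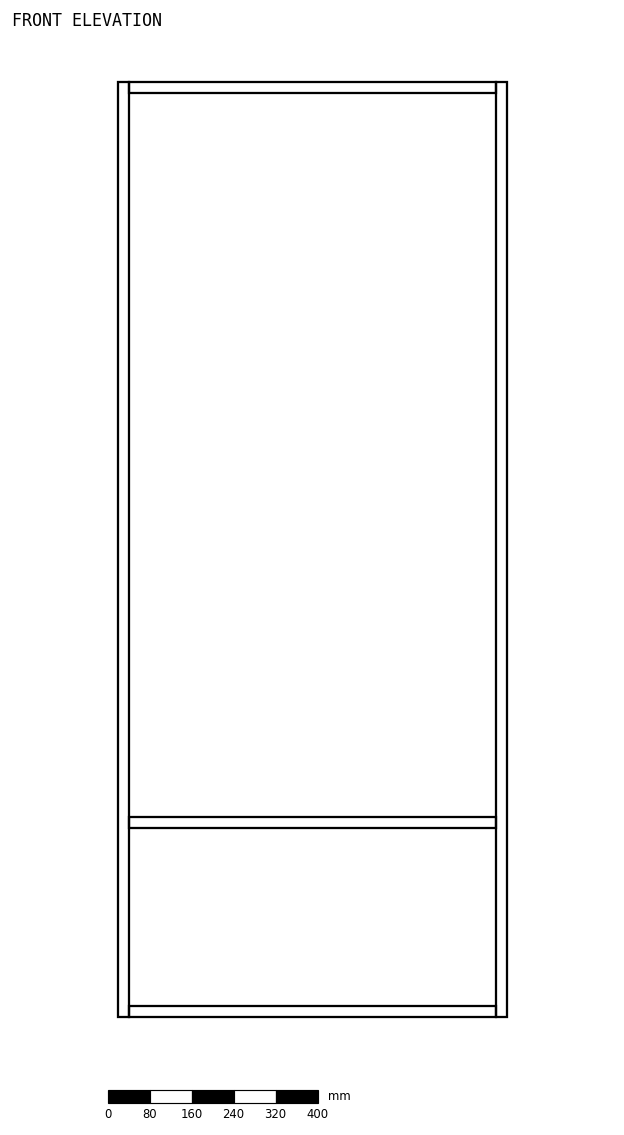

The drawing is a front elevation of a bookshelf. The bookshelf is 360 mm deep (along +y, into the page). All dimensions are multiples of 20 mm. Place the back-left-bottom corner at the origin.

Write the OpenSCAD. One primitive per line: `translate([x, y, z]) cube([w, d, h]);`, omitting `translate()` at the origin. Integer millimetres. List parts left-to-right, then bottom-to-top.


cube([20, 360, 1780]);
translate([20, 0, 0]) cube([700, 360, 20]);
translate([20, 0, 360]) cube([700, 360, 20]);
translate([20, 0, 1760]) cube([700, 360, 20]);
translate([720, 0, 0]) cube([20, 360, 1780]);


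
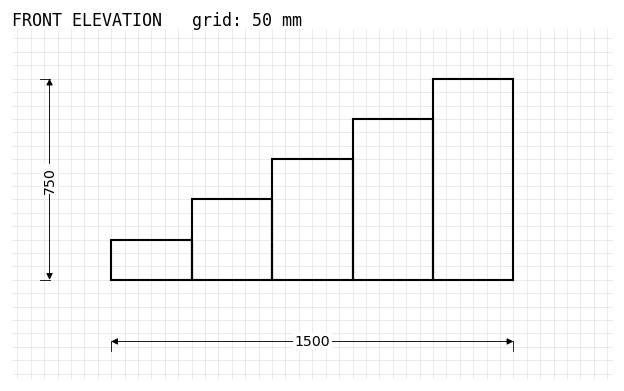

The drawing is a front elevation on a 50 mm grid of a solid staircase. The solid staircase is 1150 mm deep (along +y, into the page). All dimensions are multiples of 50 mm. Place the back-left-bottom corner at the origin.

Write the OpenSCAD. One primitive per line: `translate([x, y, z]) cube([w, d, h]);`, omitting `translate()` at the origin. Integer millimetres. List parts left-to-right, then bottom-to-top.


cube([300, 1150, 150]);
translate([300, 0, 0]) cube([300, 1150, 300]);
translate([600, 0, 0]) cube([300, 1150, 450]);
translate([900, 0, 0]) cube([300, 1150, 600]);
translate([1200, 0, 0]) cube([300, 1150, 750]);


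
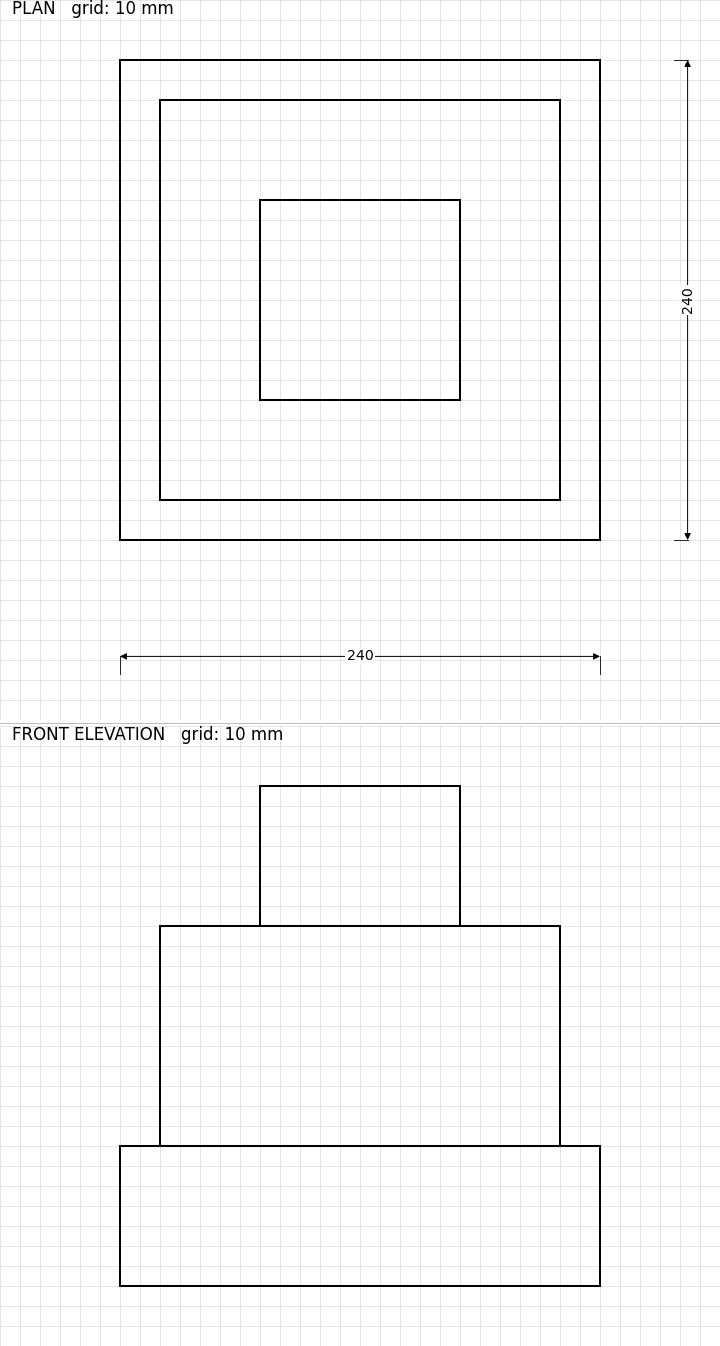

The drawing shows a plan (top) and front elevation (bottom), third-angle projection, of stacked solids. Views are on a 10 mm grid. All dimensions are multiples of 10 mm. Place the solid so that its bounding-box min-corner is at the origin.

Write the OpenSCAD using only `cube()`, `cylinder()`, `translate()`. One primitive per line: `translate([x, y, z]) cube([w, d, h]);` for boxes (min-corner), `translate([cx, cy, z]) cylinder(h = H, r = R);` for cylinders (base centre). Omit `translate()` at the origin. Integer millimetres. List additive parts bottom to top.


cube([240, 240, 70]);
translate([20, 20, 70]) cube([200, 200, 110]);
translate([70, 70, 180]) cube([100, 100, 70]);
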